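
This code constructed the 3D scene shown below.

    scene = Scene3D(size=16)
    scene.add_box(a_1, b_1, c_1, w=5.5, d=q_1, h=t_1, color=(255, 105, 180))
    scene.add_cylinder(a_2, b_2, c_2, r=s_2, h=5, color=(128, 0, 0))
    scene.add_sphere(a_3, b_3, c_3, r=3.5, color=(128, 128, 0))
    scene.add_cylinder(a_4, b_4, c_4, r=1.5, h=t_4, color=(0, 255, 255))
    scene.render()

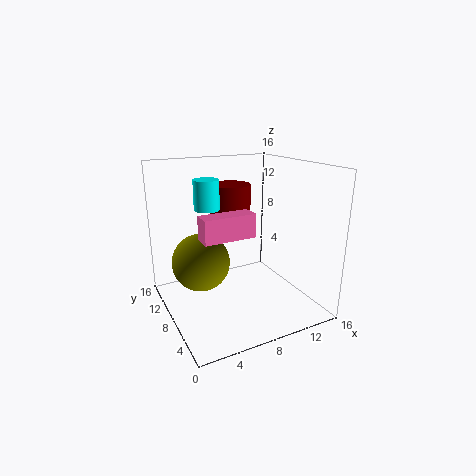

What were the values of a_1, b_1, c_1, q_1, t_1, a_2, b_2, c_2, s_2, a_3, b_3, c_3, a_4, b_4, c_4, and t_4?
a_1 = 3
b_1 = 5
c_1 = 9
q_1 = 2
t_1 = 2.5
a_2 = 9.5
b_2 = 13
c_2 = 8
s_2 = 2.5
a_3 = 5
b_3 = 12
c_3 = 4
a_4 = 6
b_4 = 12
c_4 = 10.5
t_4 = 3.5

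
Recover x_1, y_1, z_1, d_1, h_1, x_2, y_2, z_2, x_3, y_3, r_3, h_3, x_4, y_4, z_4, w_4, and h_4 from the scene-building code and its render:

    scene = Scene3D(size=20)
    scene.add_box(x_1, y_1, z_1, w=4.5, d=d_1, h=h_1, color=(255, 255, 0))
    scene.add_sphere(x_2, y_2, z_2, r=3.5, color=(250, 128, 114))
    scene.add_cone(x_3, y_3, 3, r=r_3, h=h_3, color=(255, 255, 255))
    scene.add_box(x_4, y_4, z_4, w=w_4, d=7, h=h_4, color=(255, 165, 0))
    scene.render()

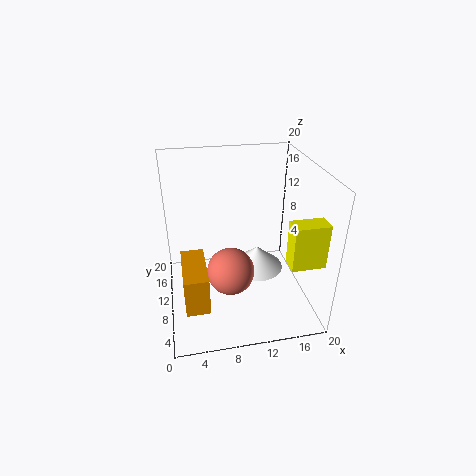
x_1 = 15.5; y_1 = 3; z_1 = 8.5; d_1 = 2.5; h_1 = 6; x_2 = 9; y_2 = 10.5; z_2 = 4; x_3 = 13.5; y_3 = 12.5; r_3 = 4; h_3 = 3.5; x_4 = 2; y_4 = 2; z_4 = 4.5; w_4 = 3; h_4 = 5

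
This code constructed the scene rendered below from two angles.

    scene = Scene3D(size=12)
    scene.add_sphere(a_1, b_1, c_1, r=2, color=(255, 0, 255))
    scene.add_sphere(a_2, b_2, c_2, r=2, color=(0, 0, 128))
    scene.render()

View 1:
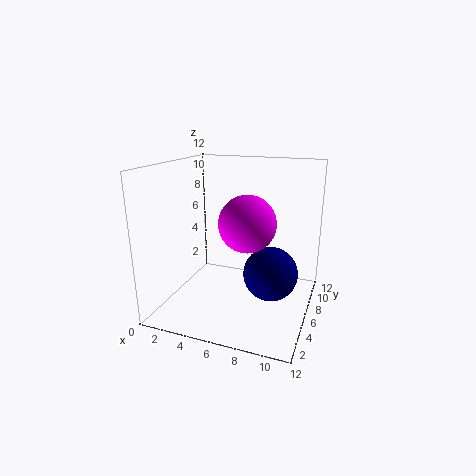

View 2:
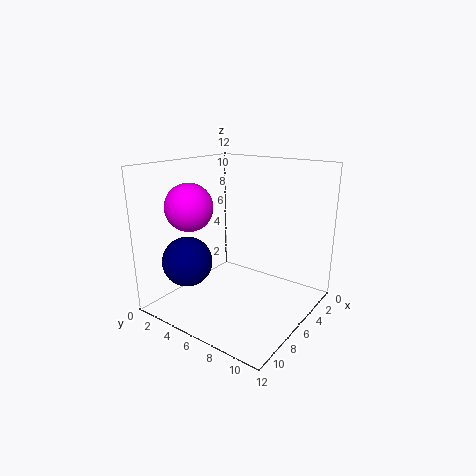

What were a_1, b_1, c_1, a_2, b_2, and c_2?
a_1 = 8, b_1 = 2.5, c_1 = 8.5, a_2 = 9.5, b_2 = 3.5, c_2 = 4.5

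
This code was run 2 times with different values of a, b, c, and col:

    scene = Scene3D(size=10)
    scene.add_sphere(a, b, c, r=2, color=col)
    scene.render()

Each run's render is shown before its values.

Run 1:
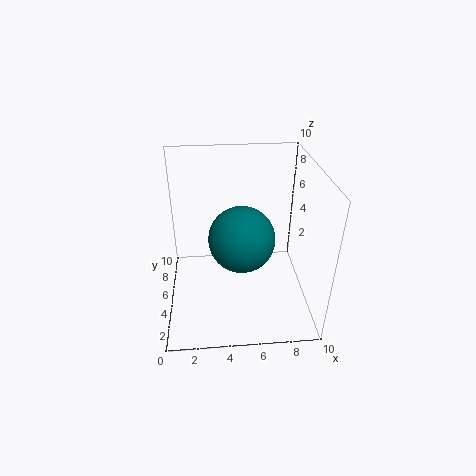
a = 5, b = 2.5, c = 6.5, col = 'teal'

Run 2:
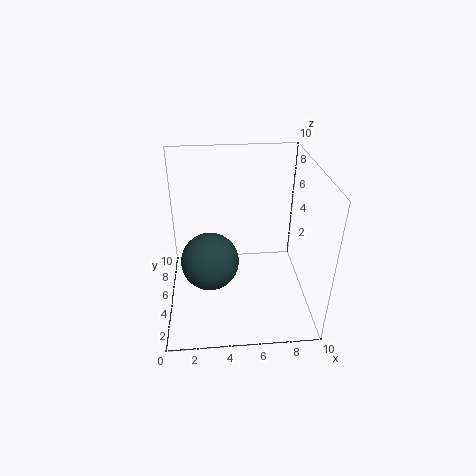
a = 3, b = 4.5, c = 3.5, col = 'darkslategray'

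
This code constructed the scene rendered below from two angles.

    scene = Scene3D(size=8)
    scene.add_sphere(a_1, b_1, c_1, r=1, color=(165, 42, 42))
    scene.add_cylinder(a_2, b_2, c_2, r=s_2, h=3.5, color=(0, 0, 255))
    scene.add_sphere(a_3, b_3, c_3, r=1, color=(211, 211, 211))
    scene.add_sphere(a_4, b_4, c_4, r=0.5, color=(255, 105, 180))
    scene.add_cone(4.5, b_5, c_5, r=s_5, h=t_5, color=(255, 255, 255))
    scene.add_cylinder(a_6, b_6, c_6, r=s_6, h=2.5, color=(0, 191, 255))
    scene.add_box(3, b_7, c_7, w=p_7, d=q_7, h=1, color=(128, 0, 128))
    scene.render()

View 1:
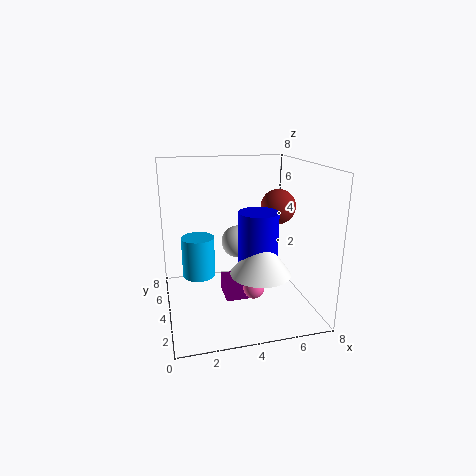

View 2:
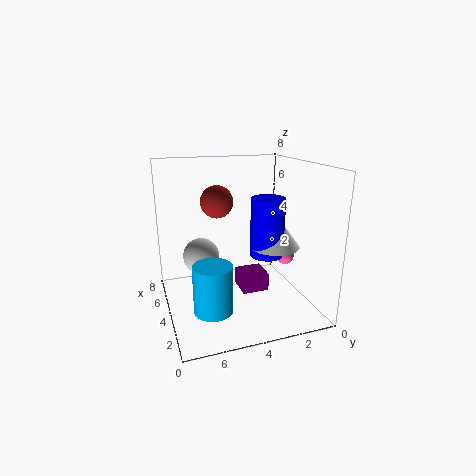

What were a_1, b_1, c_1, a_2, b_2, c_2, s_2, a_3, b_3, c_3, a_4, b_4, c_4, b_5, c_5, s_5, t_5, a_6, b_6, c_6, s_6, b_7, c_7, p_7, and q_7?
a_1 = 6.5; b_1 = 4.5; c_1 = 5.5; a_2 = 4.5; b_2 = 2; c_2 = 2.5; s_2 = 1; a_3 = 4.5; b_3 = 6; c_3 = 3; a_4 = 4; b_4 = 1; c_4 = 2.5; b_5 = 1.5; c_5 = 3; s_5 = 1.5; t_5 = 2; a_6 = 2; b_6 = 6; c_6 = 1; s_6 = 1; b_7 = 2.5; c_7 = 1; p_7 = 1.5; q_7 = 1.5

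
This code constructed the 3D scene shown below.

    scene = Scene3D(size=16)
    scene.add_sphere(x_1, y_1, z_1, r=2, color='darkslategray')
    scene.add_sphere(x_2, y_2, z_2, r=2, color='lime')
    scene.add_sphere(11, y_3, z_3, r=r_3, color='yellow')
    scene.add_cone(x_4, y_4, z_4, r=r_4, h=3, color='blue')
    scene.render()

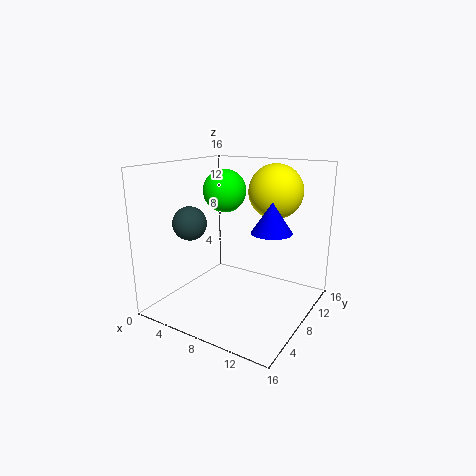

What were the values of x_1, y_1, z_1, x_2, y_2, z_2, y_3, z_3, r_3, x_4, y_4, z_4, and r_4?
x_1 = 2; y_1 = 7; z_1 = 9; x_2 = 9; y_2 = 4; z_2 = 14; y_3 = 11; z_3 = 13; r_3 = 3; x_4 = 13; y_4 = 6; z_4 = 10; r_4 = 2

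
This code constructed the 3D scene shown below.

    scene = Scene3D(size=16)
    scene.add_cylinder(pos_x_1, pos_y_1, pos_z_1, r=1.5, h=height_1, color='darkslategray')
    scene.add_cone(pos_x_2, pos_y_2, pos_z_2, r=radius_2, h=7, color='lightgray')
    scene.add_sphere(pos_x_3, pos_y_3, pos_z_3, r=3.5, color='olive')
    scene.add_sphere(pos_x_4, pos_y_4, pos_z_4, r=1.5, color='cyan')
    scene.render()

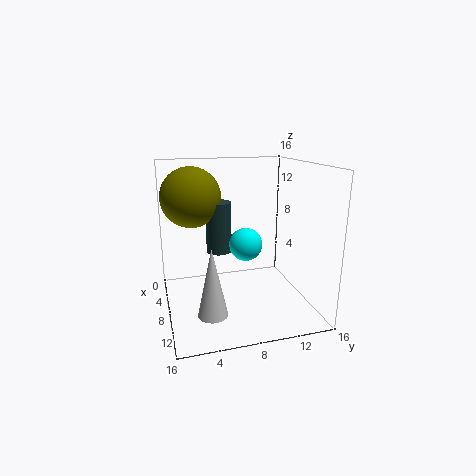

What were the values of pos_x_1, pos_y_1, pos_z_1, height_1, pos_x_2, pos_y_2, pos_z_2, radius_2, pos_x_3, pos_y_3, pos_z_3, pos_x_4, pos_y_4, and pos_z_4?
pos_x_1 = 5; pos_y_1 = 6.5; pos_z_1 = 5.5; height_1 = 6; pos_x_2 = 13; pos_y_2 = 4; pos_z_2 = 2; radius_2 = 1.5; pos_x_3 = 4; pos_y_3 = 3.5; pos_z_3 = 12; pos_x_4 = 14; pos_y_4 = 7; pos_z_4 = 9.5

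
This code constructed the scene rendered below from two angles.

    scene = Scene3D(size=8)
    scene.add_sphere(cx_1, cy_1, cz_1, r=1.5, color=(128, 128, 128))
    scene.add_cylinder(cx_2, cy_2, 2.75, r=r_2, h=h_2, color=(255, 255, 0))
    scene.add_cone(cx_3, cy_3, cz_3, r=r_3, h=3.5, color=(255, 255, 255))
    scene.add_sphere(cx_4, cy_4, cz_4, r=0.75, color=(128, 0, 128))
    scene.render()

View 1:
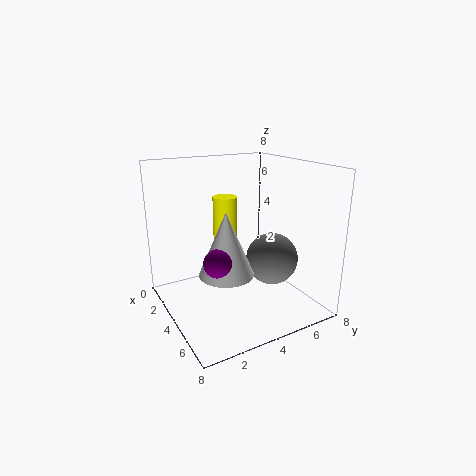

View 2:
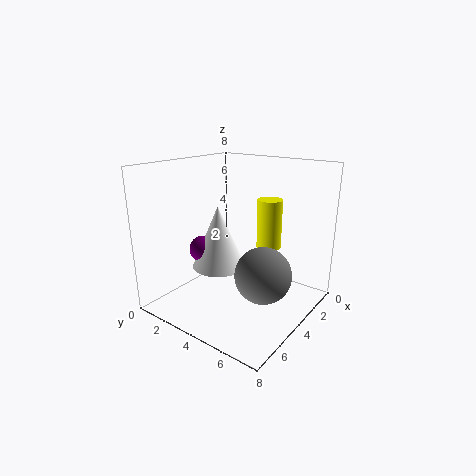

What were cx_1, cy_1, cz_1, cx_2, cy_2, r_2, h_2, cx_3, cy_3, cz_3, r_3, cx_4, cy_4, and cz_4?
cx_1 = 4.5; cy_1 = 6; cz_1 = 2.5; cx_2 = 1.5; cy_2 = 4.5; r_2 = 0.75; h_2 = 3; cx_3 = 4.5; cy_3 = 3; cz_3 = 2.25; r_3 = 1.5; cx_4 = 5; cy_4 = 2.25; cz_4 = 3.25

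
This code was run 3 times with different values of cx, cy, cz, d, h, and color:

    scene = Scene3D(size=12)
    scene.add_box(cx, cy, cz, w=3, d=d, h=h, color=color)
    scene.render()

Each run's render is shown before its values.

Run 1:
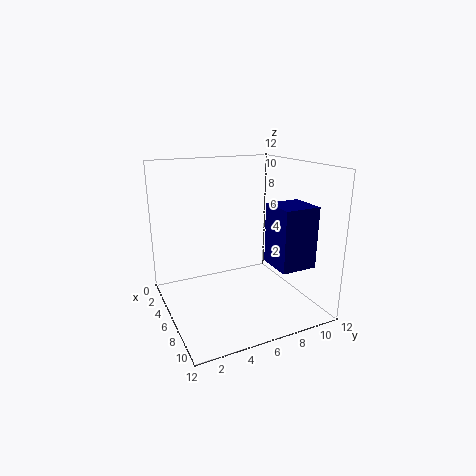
cx = 7
cy = 8
cz = 4
d = 3
h = 5
color = 'navy'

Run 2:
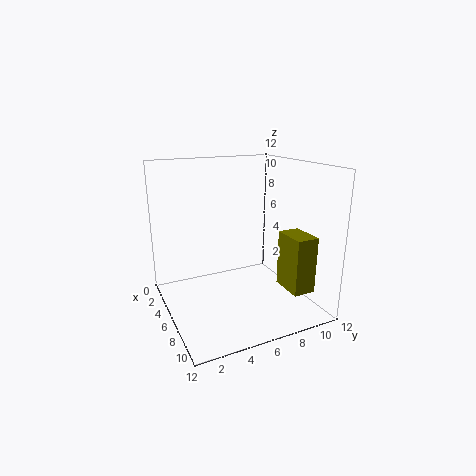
cx = 6
cy = 10
cz = 1
d = 2
h = 5
color = 'olive'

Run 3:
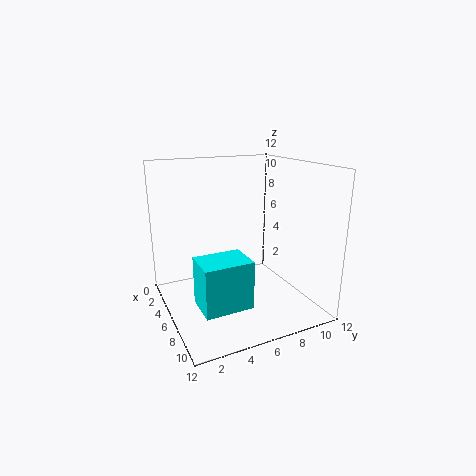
cx = 6
cy = 2
cz = 1
d = 4
h = 4
color = 'cyan'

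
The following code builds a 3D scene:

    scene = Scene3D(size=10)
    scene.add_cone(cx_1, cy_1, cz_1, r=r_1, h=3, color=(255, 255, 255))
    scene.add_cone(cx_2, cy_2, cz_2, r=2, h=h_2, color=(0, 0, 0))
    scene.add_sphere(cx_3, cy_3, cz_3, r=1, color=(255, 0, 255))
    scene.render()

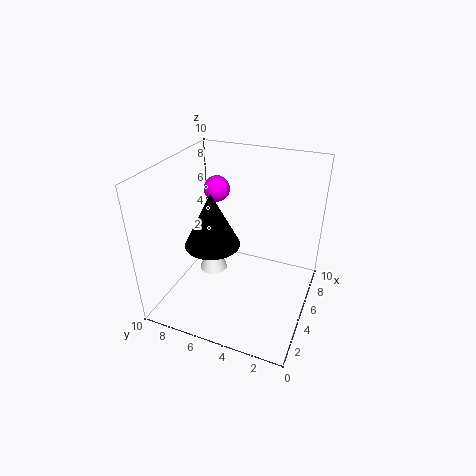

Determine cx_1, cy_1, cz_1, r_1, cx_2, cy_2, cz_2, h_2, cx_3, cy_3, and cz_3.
cx_1 = 5, cy_1 = 7, cz_1 = 2, r_1 = 1, cx_2 = 5, cy_2 = 7, cz_2 = 4, h_2 = 4, cx_3 = 8, cy_3 = 8, cz_3 = 7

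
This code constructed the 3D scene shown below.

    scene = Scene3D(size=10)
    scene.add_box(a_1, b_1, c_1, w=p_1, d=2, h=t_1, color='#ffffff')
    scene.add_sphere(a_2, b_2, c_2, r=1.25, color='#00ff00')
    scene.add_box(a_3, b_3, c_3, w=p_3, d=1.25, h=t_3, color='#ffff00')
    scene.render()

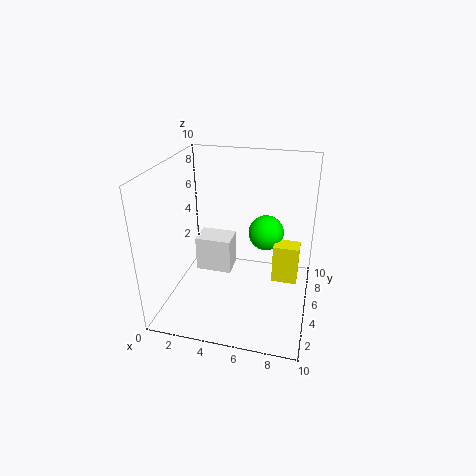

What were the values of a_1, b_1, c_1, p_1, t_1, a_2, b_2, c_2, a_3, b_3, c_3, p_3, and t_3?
a_1 = 1.25, b_1 = 6.25, c_1 = 1, p_1 = 2.75, t_1 = 2.75, a_2 = 6.75, b_2 = 6.25, c_2 = 5, a_3 = 7.5, b_3 = 4.75, c_3 = 2, p_3 = 1.75, t_3 = 2.75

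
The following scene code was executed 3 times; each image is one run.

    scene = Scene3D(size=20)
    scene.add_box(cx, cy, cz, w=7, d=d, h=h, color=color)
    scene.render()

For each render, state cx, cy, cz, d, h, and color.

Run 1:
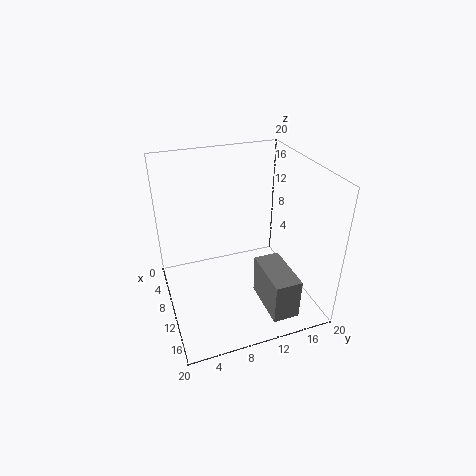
cx = 12.5, cy = 11.5, cz = 2.5, d = 3.5, h = 5.5, color = 'gray'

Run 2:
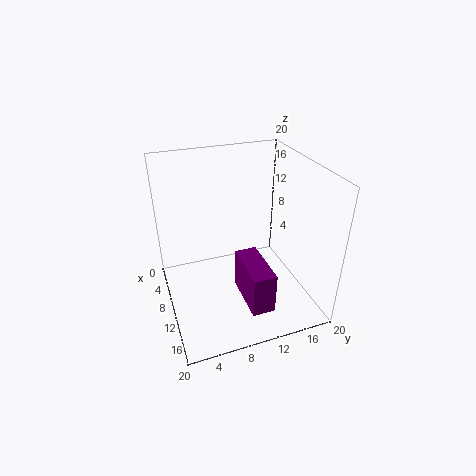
cx = 11.5, cy = 9, cz = 3.5, d = 3, h = 5.5, color = 'purple'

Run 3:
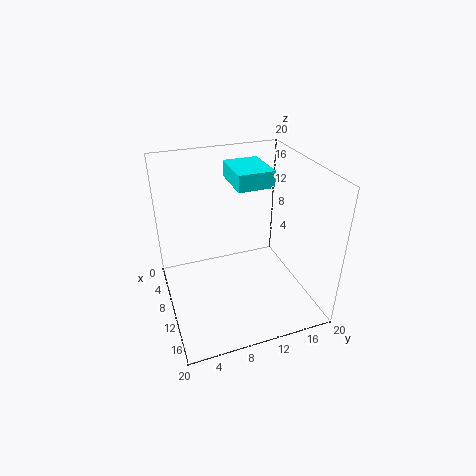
cx = 0.5, cy = 11, cz = 15.5, d = 5.5, h = 2.5, color = 'cyan'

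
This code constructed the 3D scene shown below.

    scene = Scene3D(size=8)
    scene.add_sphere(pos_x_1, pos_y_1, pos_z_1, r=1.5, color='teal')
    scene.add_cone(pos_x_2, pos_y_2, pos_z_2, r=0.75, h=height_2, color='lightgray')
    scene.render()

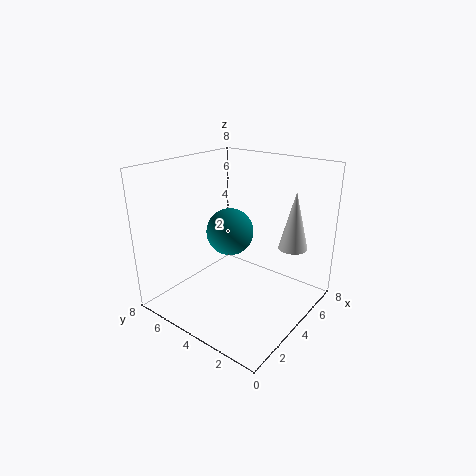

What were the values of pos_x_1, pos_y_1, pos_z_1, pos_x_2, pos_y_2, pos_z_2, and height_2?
pos_x_1 = 5.75; pos_y_1 = 6; pos_z_1 = 3.25; pos_x_2 = 4.75; pos_y_2 = 1; pos_z_2 = 4; height_2 = 3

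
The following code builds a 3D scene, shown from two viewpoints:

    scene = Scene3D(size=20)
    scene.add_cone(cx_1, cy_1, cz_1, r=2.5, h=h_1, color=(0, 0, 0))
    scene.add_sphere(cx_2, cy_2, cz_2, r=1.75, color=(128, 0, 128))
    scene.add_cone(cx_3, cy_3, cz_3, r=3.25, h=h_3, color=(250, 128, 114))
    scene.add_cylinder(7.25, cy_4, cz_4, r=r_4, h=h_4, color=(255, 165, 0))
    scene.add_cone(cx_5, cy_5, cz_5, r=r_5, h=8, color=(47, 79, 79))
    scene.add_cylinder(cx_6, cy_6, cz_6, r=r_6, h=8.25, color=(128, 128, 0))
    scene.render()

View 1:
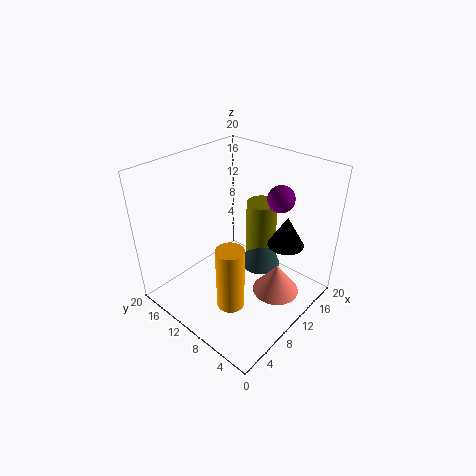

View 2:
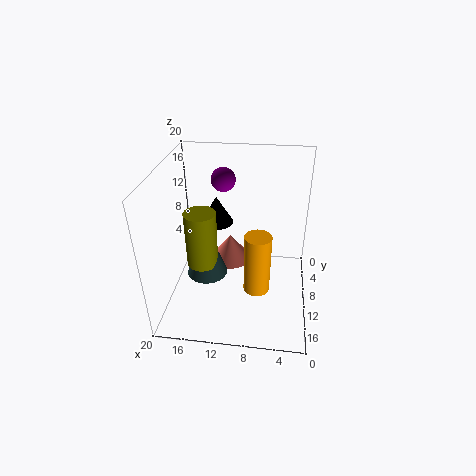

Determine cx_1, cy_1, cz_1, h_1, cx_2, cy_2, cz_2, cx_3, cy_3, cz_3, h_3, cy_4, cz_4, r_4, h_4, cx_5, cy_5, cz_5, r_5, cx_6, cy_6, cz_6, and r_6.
cx_1 = 14, cy_1 = 4.75, cz_1 = 9.25, h_1 = 4.25, cx_2 = 12.75, cy_2 = 5.25, cz_2 = 16.5, cx_3 = 12, cy_3 = 4.5, cz_3 = 2.5, h_3 = 4.25, cy_4 = 9, cz_4 = 0.25, r_4 = 2, h_4 = 9.5, cx_5 = 14.75, cy_5 = 9.5, cz_5 = 3.25, r_5 = 3, cx_6 = 15.25, cy_6 = 10, cz_6 = 5.25, r_6 = 2.25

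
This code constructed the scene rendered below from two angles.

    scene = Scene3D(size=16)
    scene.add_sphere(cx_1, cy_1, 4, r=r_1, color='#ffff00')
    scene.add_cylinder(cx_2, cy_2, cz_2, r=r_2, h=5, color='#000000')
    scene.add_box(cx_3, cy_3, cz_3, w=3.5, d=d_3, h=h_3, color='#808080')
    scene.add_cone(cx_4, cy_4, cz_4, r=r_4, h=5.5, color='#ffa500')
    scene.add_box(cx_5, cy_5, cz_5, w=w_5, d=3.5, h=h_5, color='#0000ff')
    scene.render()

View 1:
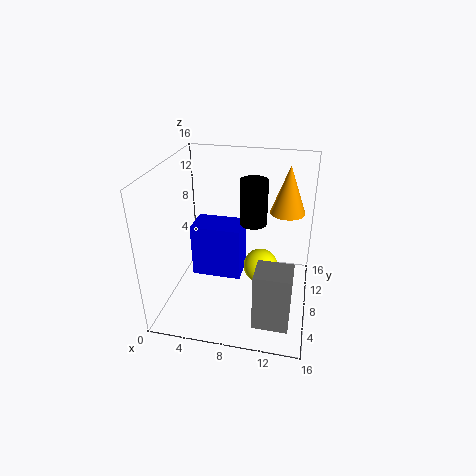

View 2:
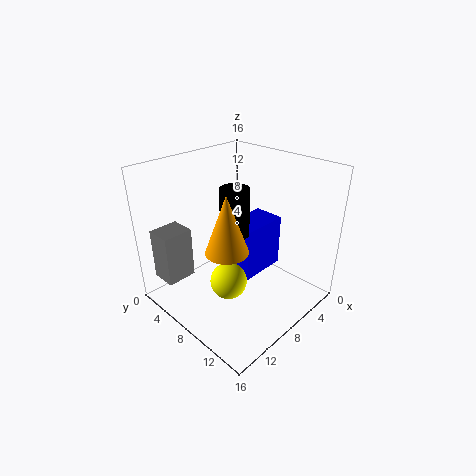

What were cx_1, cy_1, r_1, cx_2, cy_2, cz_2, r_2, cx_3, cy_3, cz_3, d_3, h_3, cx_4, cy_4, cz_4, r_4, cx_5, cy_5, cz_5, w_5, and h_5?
cx_1 = 10.5; cy_1 = 9; r_1 = 2; cx_2 = 9.5; cy_2 = 9; cz_2 = 9.5; r_2 = 1.5; cx_3 = 11; cy_3 = 0.5; cz_3 = 2.5; d_3 = 3; h_3 = 6; cx_4 = 13; cy_4 = 11.5; cz_4 = 10; r_4 = 2; cx_5 = 3; cy_5 = 6.5; cz_5 = 3.5; w_5 = 5.5; h_5 = 6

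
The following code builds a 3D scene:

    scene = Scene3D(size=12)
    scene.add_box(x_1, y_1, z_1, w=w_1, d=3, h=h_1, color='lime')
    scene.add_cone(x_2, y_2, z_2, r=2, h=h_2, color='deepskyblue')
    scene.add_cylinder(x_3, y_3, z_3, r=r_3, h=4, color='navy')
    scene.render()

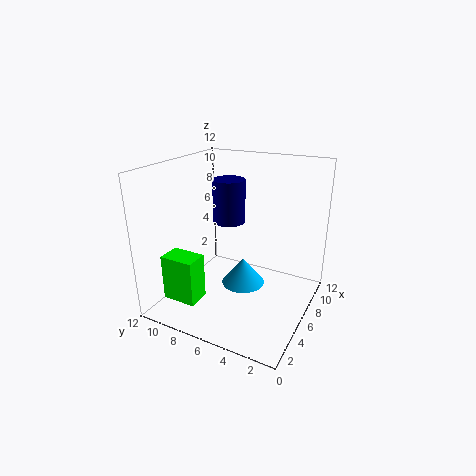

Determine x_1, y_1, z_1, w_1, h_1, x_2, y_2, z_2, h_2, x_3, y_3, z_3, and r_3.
x_1 = 2.5, y_1 = 8.5, z_1 = 0.5, w_1 = 2, h_1 = 4, x_2 = 8, y_2 = 6.5, z_2 = 0.5, h_2 = 2.5, x_3 = 9, y_3 = 8.5, z_3 = 6, r_3 = 1.5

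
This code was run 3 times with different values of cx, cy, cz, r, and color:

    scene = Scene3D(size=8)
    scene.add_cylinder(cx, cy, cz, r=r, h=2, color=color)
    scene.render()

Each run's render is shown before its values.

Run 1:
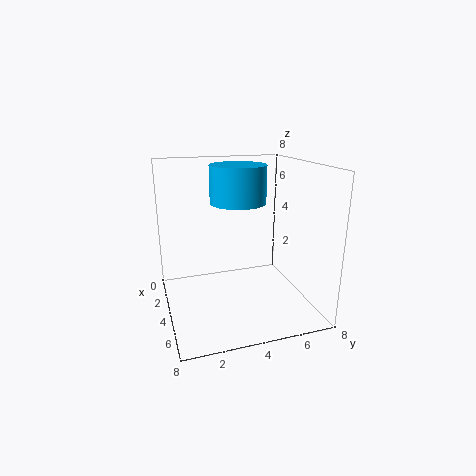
cx = 4; cy = 4; cz = 6; r = 1.5; color = 'deepskyblue'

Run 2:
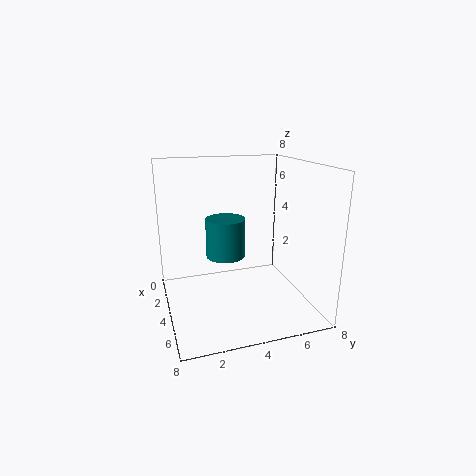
cx = 5; cy = 3; cz = 3.5; r = 1; color = 'teal'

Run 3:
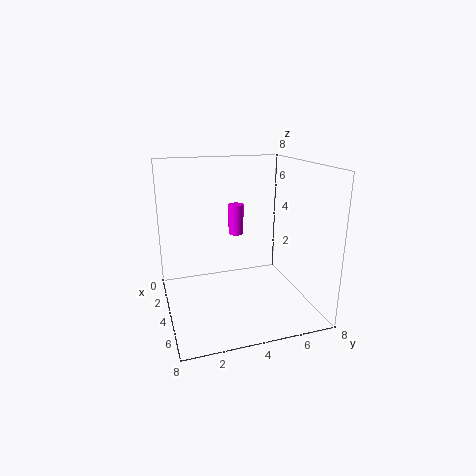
cx = 0.5; cy = 5; cz = 3; r = 0.5; color = 'magenta'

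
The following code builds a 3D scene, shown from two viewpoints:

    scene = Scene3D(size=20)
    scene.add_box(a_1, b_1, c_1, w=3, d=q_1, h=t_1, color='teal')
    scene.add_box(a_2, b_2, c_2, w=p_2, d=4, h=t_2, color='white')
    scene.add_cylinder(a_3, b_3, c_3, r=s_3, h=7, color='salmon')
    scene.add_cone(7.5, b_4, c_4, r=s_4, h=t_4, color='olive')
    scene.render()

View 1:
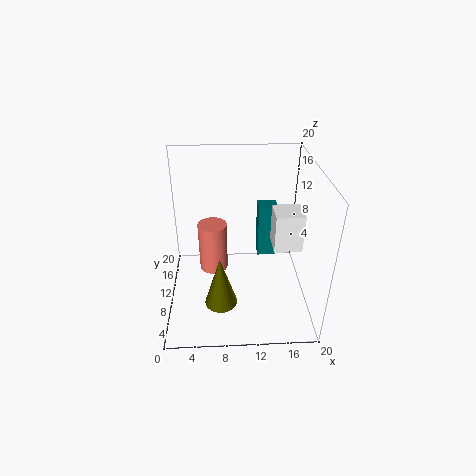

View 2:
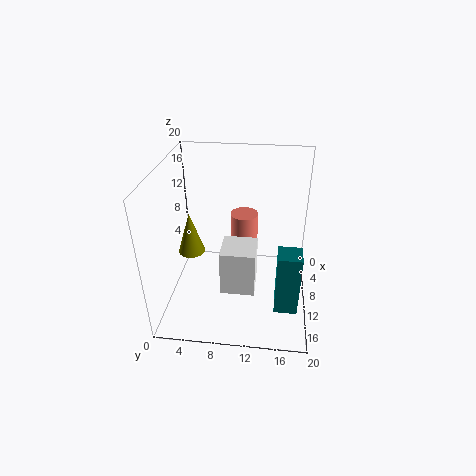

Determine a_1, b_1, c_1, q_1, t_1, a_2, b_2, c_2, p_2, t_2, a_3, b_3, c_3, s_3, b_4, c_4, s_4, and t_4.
a_1 = 13.5
b_1 = 15.5
c_1 = 3
q_1 = 3
t_1 = 8.5
a_2 = 15
b_2 = 9
c_2 = 8
p_2 = 4
t_2 = 5.5
a_3 = 6.5
b_3 = 10.5
c_3 = 5
s_3 = 2
b_4 = 2.5
c_4 = 5.5
s_4 = 2
t_4 = 6.5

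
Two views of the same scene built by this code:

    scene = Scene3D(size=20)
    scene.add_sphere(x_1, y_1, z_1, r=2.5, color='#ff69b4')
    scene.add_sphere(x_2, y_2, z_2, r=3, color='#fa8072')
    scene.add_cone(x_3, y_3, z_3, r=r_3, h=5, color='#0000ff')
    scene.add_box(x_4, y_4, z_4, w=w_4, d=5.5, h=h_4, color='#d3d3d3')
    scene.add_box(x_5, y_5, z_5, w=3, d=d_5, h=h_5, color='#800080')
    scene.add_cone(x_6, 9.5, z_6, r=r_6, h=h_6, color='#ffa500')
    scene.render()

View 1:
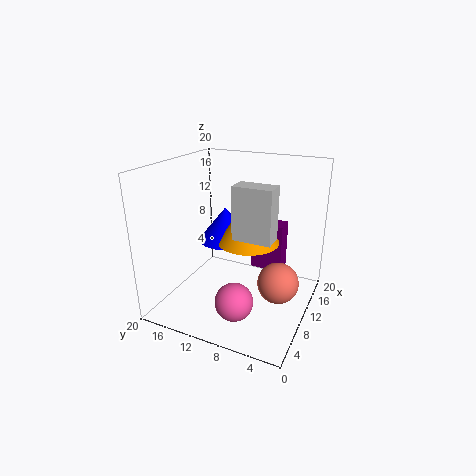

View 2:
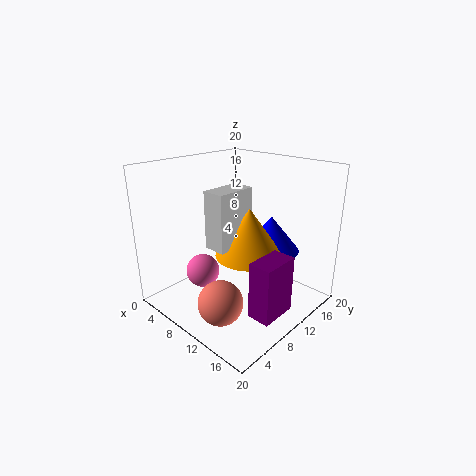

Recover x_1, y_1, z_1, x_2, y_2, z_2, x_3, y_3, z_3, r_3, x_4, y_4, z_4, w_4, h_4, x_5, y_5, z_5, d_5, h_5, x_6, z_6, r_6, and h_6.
x_1 = 4.5; y_1 = 8; z_1 = 3.5; x_2 = 12; y_2 = 4.5; z_2 = 3; x_3 = 13; y_3 = 13.5; z_3 = 8; r_3 = 4; x_4 = 9; y_4 = 5; z_4 = 10; w_4 = 3; h_4 = 7.5; x_5 = 16; y_5 = 5.5; z_5 = 2.5; d_5 = 5; h_5 = 7.5; x_6 = 12.5; z_6 = 8.5; r_6 = 4.5; h_6 = 6.5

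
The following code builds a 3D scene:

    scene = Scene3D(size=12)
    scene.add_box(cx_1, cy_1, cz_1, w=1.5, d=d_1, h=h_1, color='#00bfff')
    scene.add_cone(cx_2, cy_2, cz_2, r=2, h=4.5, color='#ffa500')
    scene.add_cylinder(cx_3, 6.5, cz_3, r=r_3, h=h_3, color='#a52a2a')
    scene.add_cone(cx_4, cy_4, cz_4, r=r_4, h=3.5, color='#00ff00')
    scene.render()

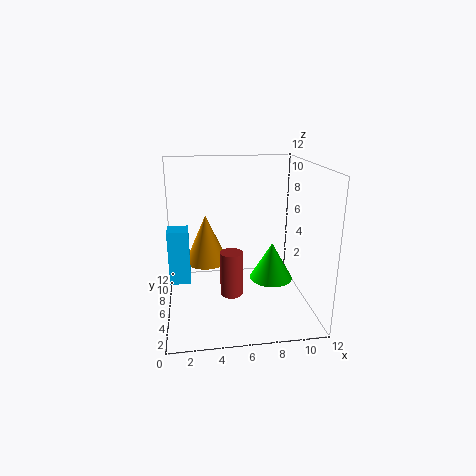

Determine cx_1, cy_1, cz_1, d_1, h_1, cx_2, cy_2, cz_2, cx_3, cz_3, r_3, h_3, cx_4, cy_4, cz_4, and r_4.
cx_1 = 0.5
cy_1 = 2.5
cz_1 = 4
d_1 = 1.5
h_1 = 4
cx_2 = 3.5
cy_2 = 9.5
cz_2 = 2.5
cx_3 = 5.5
cz_3 = 0.5
r_3 = 1
h_3 = 4
cx_4 = 9.5
cy_4 = 8
cz_4 = 1
r_4 = 2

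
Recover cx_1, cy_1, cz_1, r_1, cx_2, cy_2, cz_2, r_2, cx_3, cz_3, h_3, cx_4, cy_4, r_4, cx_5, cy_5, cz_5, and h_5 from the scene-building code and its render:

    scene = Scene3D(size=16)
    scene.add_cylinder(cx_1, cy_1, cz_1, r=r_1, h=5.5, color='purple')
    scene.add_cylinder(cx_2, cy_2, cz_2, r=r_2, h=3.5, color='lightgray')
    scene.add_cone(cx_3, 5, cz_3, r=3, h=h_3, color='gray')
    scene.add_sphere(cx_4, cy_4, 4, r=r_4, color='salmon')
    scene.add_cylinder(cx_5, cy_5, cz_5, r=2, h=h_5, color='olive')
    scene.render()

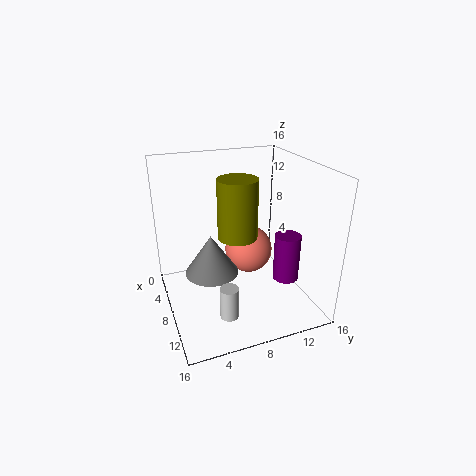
cx_1 = 9.5; cy_1 = 13.5; cz_1 = 2.5; r_1 = 1.5; cx_2 = 12; cy_2 = 5.5; cz_2 = 1; r_2 = 1; cx_3 = 7.5; cz_3 = 4; h_3 = 4.5; cx_4 = 4; cy_4 = 11; r_4 = 3; cx_5 = 10.5; cy_5 = 7; cz_5 = 9.5; h_5 = 6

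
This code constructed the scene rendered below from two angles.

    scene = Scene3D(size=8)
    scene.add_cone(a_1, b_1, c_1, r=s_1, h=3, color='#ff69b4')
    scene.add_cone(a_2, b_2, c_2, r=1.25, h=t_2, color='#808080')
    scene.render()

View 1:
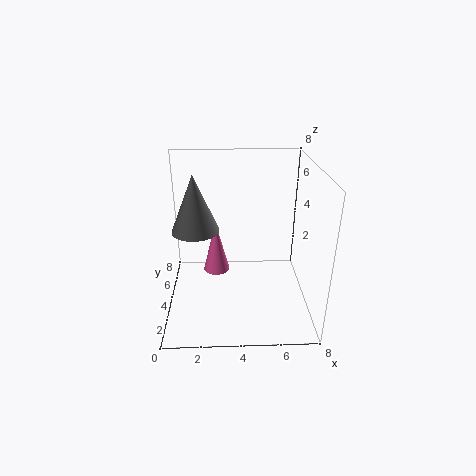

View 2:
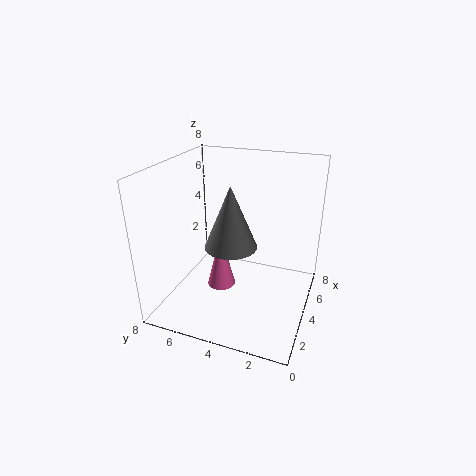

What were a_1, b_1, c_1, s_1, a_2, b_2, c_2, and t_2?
a_1 = 2.75
b_1 = 4.5
c_1 = 1.75
s_1 = 0.75
a_2 = 1.75
b_2 = 3.5
c_2 = 4.75
t_2 = 3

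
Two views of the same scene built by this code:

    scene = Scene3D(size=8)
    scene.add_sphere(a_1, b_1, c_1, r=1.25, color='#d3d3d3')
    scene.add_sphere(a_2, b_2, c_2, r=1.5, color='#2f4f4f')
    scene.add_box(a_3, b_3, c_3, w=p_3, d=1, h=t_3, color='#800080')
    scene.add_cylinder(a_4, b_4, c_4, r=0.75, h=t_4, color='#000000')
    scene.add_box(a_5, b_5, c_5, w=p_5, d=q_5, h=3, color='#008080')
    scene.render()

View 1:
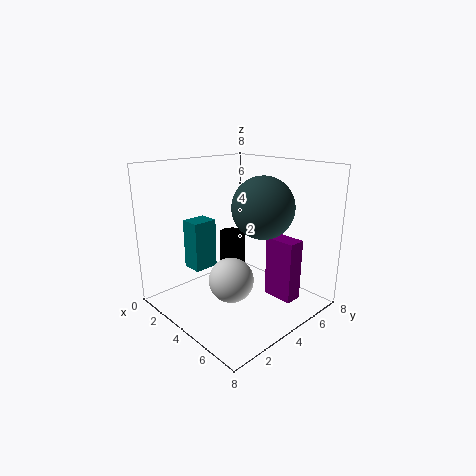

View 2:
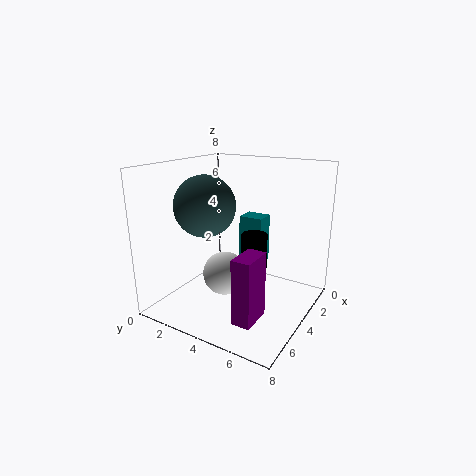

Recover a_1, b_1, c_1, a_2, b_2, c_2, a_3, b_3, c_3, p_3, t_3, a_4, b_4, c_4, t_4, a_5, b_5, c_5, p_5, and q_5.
a_1 = 4.25
b_1 = 3.25
c_1 = 1.75
a_2 = 6.25
b_2 = 3.5
c_2 = 6.25
a_3 = 5
b_3 = 5.25
c_3 = 0.5
p_3 = 1.75
t_3 = 3.5
a_4 = 3
b_4 = 4.5
c_4 = 1.25
t_4 = 2.75
a_5 = 0.5
b_5 = 2.75
c_5 = 1.5
p_5 = 1.25
q_5 = 1.5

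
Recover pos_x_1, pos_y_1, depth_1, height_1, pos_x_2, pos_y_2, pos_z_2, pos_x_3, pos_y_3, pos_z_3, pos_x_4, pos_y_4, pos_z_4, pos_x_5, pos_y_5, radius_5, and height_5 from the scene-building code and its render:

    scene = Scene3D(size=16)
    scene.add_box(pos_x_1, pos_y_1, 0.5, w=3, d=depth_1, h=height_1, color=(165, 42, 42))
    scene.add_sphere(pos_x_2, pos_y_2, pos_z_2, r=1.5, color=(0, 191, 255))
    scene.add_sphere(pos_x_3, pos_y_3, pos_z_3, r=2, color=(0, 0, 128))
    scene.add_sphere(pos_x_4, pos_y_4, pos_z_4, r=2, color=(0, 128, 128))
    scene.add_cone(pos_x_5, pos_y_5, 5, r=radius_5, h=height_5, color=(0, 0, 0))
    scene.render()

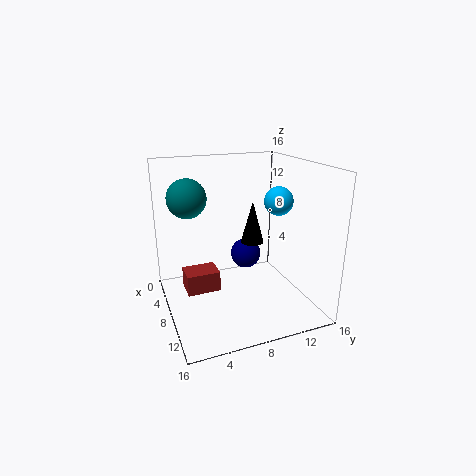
pos_x_1 = 3, pos_y_1 = 2.5, depth_1 = 4, height_1 = 2.5, pos_x_2 = 10.5, pos_y_2 = 11.5, pos_z_2 = 12.5, pos_x_3 = 2, pos_y_3 = 11.5, pos_z_3 = 3, pos_x_4 = 8, pos_y_4 = 2.5, pos_z_4 = 13, pos_x_5 = 3, pos_y_5 = 12, radius_5 = 1.5, height_5 = 5.5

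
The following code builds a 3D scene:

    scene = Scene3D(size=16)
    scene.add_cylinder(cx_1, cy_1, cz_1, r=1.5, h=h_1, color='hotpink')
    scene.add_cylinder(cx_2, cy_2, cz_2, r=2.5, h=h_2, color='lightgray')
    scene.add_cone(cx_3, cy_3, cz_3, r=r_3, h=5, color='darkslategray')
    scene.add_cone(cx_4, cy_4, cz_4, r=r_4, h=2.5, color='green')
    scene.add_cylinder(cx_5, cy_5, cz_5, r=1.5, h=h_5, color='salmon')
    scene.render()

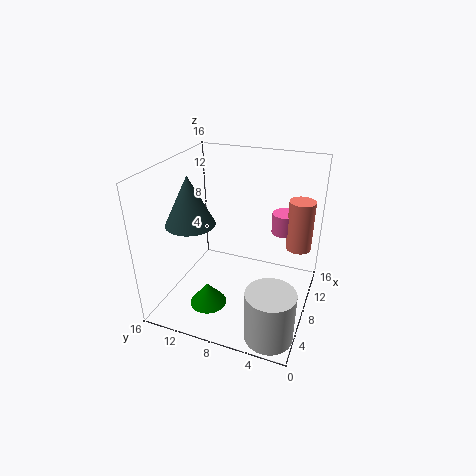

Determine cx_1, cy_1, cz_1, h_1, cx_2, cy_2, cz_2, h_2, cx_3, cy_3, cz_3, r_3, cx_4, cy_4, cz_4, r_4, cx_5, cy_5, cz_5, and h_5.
cx_1 = 13
cy_1 = 4
cz_1 = 7
h_1 = 2.5
cx_2 = 2.5
cy_2 = 2.5
cz_2 = 0.5
h_2 = 5.5
cx_3 = 4
cy_3 = 11.5
cz_3 = 11
r_3 = 2.5
cx_4 = 4
cy_4 = 10
cz_4 = 1.5
r_4 = 2
cx_5 = 12.5
cy_5 = 2
cz_5 = 5.5
h_5 = 6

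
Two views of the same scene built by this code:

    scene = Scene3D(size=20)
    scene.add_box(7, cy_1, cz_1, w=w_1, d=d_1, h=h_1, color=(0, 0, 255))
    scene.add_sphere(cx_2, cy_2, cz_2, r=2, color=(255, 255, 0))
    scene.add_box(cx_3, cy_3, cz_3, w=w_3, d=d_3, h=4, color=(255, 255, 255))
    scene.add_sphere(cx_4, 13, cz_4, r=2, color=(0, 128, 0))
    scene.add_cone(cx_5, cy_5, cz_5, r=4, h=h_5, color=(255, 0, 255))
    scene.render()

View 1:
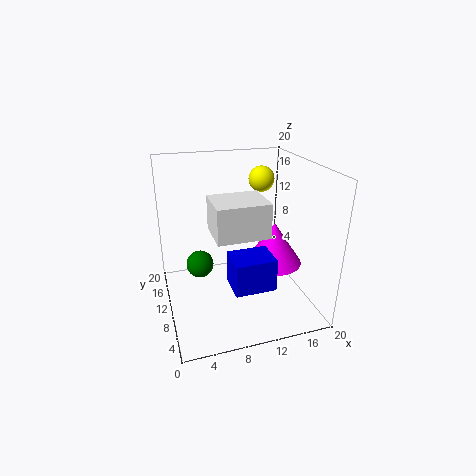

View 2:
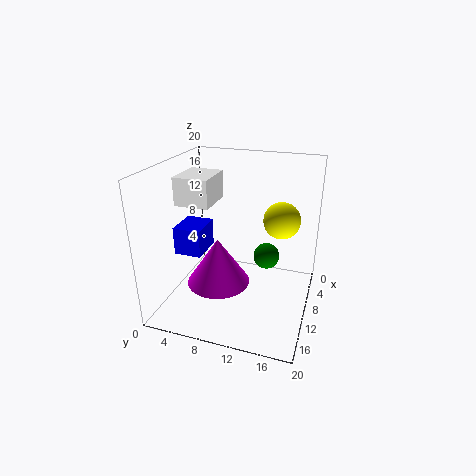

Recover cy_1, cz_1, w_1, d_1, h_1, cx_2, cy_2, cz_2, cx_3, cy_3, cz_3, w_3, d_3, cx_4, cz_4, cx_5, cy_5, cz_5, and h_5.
cy_1 = 1; cz_1 = 7; w_1 = 5; d_1 = 4; h_1 = 4; cx_2 = 16; cy_2 = 17; cz_2 = 16; cx_3 = 5; cy_3 = 1; cz_3 = 14; w_3 = 6; d_3 = 5; cx_4 = 5; cz_4 = 5; cx_5 = 15; cy_5 = 9; cz_5 = 6; h_5 = 6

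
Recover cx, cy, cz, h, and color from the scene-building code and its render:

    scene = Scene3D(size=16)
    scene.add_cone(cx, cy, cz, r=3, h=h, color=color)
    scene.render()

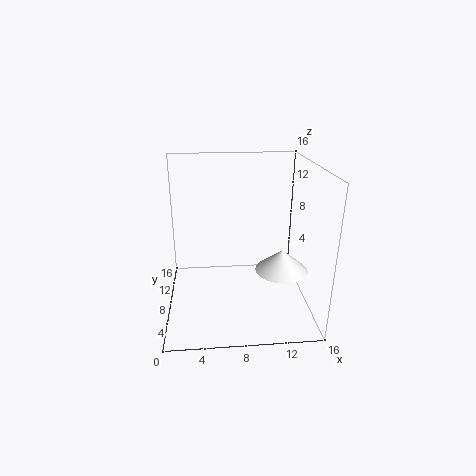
cx = 13, cy = 7.5, cz = 4, h = 2.5, color = 'white'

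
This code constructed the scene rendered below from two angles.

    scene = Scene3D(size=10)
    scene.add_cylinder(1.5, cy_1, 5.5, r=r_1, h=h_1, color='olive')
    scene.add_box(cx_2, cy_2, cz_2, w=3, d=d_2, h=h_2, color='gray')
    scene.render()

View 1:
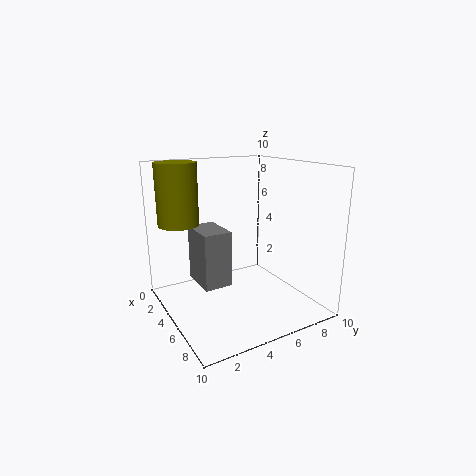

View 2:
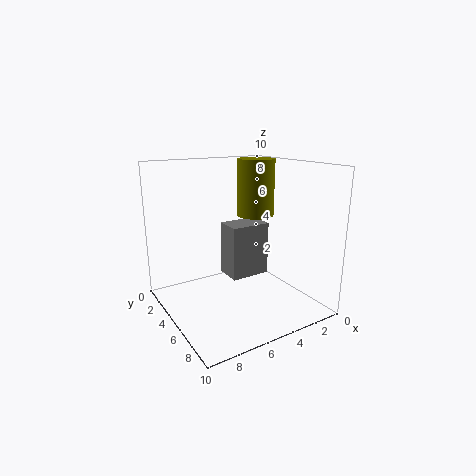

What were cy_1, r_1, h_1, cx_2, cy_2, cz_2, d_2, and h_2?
cy_1 = 2, r_1 = 1.5, h_1 = 4.5, cx_2 = 2, cy_2 = 2.5, cz_2 = 1.5, d_2 = 2, h_2 = 4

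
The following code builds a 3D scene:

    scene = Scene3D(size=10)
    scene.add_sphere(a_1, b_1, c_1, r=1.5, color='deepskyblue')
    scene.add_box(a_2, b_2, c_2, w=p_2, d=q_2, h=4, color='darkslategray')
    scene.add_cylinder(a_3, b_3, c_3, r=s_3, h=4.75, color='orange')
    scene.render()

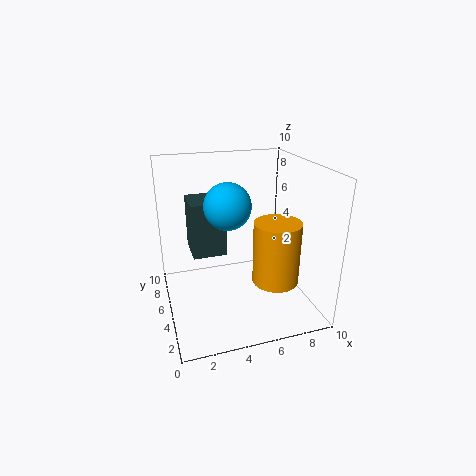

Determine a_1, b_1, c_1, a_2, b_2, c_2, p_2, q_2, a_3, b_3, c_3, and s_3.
a_1 = 4
b_1 = 4
c_1 = 7.75
a_2 = 2
b_2 = 6
c_2 = 3.25
p_2 = 2.5
q_2 = 2.75
a_3 = 8
b_3 = 5
c_3 = 1
s_3 = 1.75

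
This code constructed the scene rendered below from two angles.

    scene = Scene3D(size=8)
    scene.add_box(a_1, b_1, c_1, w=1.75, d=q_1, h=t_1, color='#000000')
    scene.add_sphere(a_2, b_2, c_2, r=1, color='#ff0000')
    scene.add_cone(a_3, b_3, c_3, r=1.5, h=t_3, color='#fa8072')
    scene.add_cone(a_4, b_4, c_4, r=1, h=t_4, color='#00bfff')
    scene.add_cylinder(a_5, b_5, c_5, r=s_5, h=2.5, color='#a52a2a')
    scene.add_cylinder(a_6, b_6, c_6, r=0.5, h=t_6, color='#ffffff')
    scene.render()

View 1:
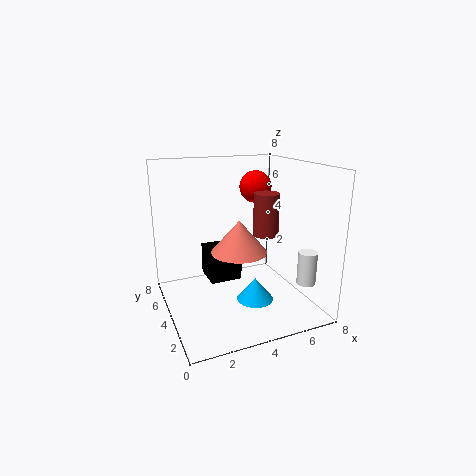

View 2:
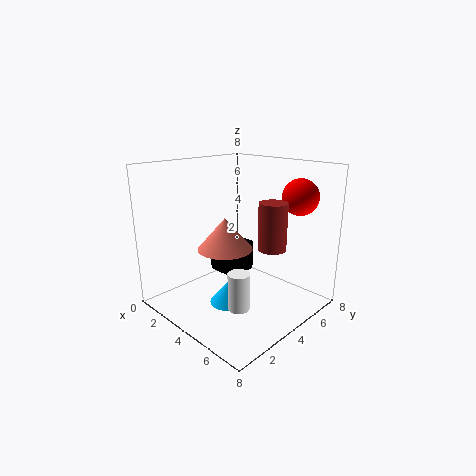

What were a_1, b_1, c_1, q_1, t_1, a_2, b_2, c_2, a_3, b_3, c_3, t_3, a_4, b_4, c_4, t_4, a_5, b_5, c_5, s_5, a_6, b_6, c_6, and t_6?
a_1 = 2.25
b_1 = 3.5
c_1 = 1.75
q_1 = 1.75
t_1 = 1.75
a_2 = 6.25
b_2 = 6.5
c_2 = 6.25
a_3 = 3.75
b_3 = 3.25
c_3 = 3.5
t_3 = 1.75
a_4 = 4.5
b_4 = 2.75
c_4 = 0.75
t_4 = 1.25
a_5 = 6
b_5 = 4.5
c_5 = 3.75
s_5 = 0.75
a_6 = 6.75
b_6 = 1.25
c_6 = 2
t_6 = 1.75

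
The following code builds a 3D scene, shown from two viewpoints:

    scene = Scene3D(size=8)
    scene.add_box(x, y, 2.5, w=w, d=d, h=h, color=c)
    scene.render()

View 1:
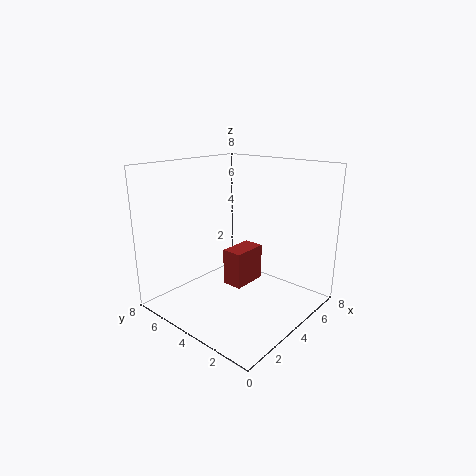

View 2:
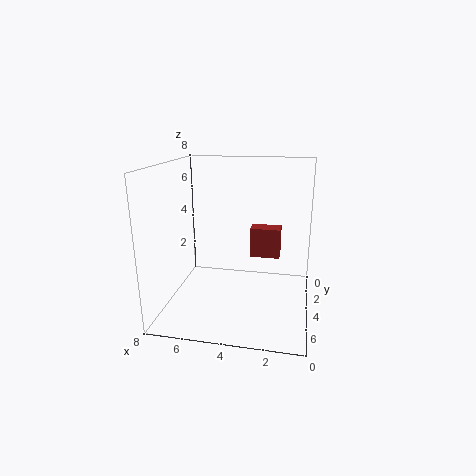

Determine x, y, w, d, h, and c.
x = 1.75; y = 2; w = 1.75; d = 1; h = 1.75; c = 'brown'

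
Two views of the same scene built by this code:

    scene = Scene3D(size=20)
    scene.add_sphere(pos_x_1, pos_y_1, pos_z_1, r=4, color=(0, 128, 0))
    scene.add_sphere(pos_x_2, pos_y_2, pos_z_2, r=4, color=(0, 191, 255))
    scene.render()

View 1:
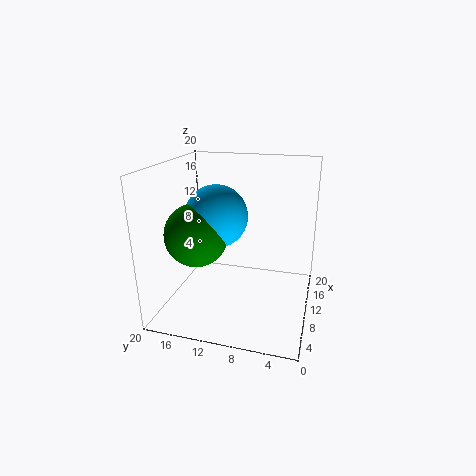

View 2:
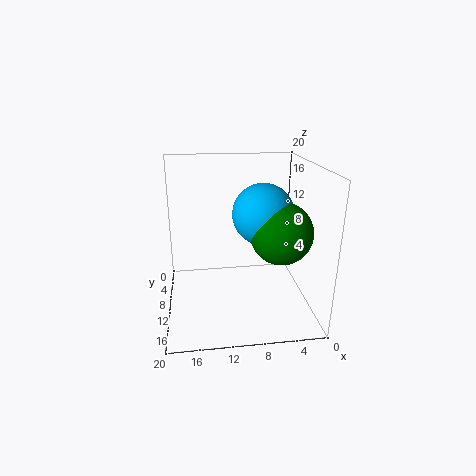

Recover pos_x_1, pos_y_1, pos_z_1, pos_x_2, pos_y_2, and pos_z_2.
pos_x_1 = 5
pos_y_1 = 14
pos_z_1 = 12
pos_x_2 = 7
pos_y_2 = 12
pos_z_2 = 14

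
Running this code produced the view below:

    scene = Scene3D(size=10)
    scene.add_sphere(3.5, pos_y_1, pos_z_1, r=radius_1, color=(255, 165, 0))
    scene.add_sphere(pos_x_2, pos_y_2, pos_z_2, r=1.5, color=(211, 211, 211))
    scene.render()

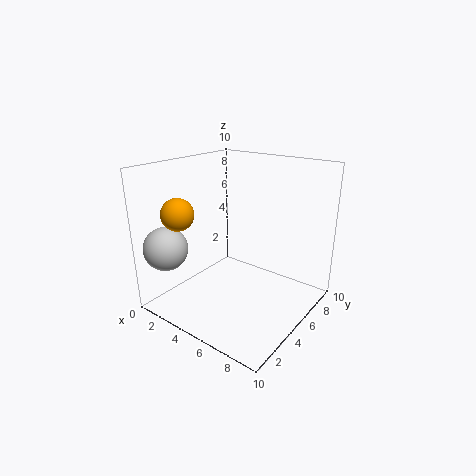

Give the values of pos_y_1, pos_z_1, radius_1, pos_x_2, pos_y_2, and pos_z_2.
pos_y_1 = 1, pos_z_1 = 7.5, radius_1 = 1, pos_x_2 = 1.5, pos_y_2 = 1.5, pos_z_2 = 4.5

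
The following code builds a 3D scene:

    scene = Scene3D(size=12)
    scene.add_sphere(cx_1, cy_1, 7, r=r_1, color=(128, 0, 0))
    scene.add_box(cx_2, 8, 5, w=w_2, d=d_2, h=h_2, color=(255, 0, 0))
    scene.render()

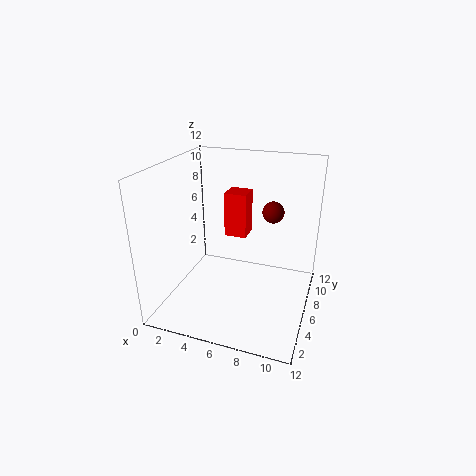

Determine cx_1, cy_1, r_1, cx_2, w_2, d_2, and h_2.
cx_1 = 8; cy_1 = 10; r_1 = 1; cx_2 = 4; w_2 = 2; d_2 = 2; h_2 = 4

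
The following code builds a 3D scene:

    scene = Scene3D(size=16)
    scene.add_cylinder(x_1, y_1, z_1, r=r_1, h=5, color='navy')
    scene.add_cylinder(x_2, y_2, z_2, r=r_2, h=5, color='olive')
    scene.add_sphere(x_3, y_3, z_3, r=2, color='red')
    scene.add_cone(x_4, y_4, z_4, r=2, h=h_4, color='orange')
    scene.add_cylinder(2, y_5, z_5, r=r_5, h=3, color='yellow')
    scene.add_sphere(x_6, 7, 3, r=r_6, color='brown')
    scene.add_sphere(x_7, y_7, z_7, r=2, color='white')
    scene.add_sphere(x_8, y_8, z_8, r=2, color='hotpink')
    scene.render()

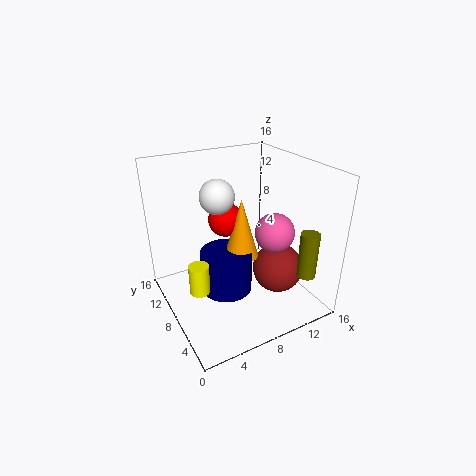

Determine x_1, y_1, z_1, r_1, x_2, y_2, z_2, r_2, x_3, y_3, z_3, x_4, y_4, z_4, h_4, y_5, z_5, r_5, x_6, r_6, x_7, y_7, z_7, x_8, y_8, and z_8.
x_1 = 7
y_1 = 9
z_1 = 1
r_1 = 3
x_2 = 13
y_2 = 2
z_2 = 5
r_2 = 1
x_3 = 8
y_3 = 11
z_3 = 9
x_4 = 9
y_4 = 9
z_4 = 5
h_4 = 7
y_5 = 5
z_5 = 5
r_5 = 1
x_6 = 13
r_6 = 3
x_7 = 7
y_7 = 11
z_7 = 12
x_8 = 10
y_8 = 4
z_8 = 10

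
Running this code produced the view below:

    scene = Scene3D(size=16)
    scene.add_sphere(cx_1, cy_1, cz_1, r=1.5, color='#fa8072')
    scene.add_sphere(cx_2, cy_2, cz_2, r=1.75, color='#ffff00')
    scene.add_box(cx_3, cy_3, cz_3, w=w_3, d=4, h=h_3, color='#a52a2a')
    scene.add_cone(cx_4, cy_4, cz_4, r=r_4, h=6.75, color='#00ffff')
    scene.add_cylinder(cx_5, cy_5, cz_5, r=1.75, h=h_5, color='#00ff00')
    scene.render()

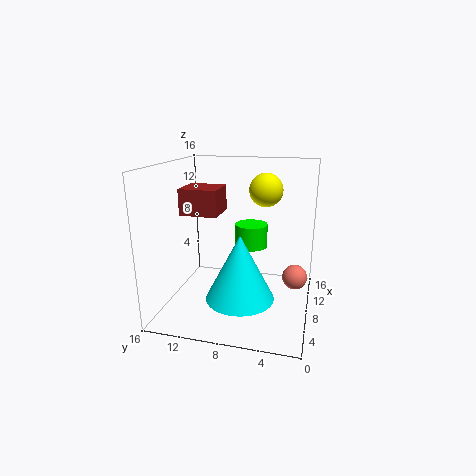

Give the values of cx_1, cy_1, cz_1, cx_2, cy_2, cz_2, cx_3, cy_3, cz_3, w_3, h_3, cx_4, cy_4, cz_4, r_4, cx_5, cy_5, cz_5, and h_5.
cx_1 = 11.5; cy_1 = 1.75; cz_1 = 2.25; cx_2 = 8; cy_2 = 5; cz_2 = 13.5; cx_3 = 5; cy_3 = 9.5; cz_3 = 11; w_3 = 3.75; h_3 = 2.75; cx_4 = 4; cy_4 = 6.75; cz_4 = 3; r_4 = 3.5; cx_5 = 8; cy_5 = 6.5; cz_5 = 7.25; h_5 = 2.5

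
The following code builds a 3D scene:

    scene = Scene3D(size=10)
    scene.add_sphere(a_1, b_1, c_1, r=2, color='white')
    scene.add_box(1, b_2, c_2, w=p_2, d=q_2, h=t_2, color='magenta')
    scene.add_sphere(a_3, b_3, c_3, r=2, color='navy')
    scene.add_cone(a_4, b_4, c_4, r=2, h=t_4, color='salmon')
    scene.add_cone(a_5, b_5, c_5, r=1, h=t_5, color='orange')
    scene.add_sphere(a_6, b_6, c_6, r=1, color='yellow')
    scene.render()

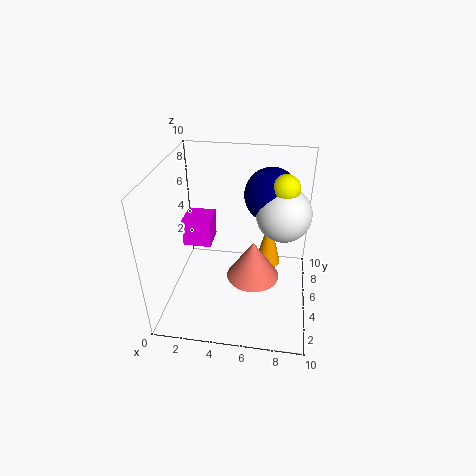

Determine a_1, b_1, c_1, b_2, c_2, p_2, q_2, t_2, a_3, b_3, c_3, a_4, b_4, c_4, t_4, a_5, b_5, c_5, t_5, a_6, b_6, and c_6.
a_1 = 8, b_1 = 7, c_1 = 6, b_2 = 5, c_2 = 4, p_2 = 2, q_2 = 2, t_2 = 2, a_3 = 7, b_3 = 8, c_3 = 7, a_4 = 6, b_4 = 6, c_4 = 1, t_4 = 3, a_5 = 7, b_5 = 8, c_5 = 1, t_5 = 4, a_6 = 8, b_6 = 7, c_6 = 8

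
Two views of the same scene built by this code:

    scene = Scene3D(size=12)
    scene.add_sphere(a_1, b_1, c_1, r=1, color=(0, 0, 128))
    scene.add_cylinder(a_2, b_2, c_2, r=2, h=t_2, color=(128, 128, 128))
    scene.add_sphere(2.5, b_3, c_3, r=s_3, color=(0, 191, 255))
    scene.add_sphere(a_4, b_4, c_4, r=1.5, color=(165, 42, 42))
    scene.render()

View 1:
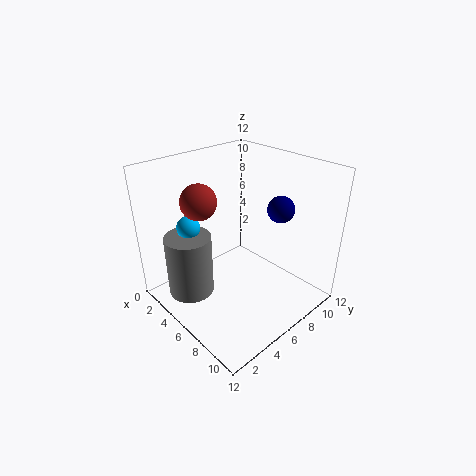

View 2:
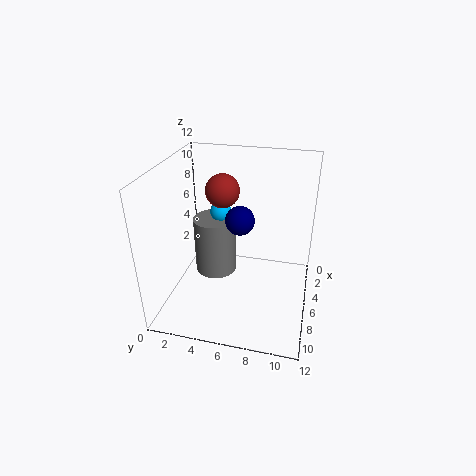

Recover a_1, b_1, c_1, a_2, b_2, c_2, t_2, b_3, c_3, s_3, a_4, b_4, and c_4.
a_1 = 9.5, b_1 = 7, c_1 = 9.5, a_2 = 3, b_2 = 3, c_2 = 0.5, t_2 = 5.5, b_3 = 3.5, c_3 = 6.5, s_3 = 1, a_4 = 3.5, b_4 = 4, c_4 = 9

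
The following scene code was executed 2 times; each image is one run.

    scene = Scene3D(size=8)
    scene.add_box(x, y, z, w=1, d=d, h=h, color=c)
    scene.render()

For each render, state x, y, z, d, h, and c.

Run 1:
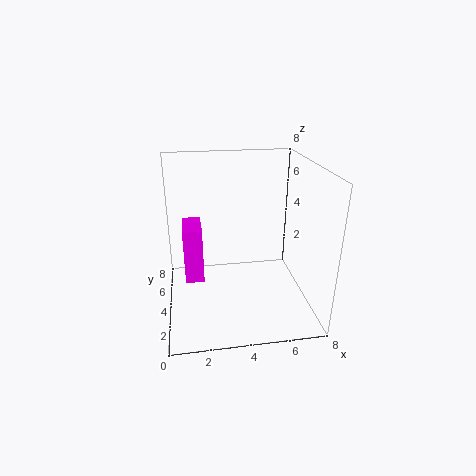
x = 1
y = 3
z = 2
d = 2
h = 3
c = 'magenta'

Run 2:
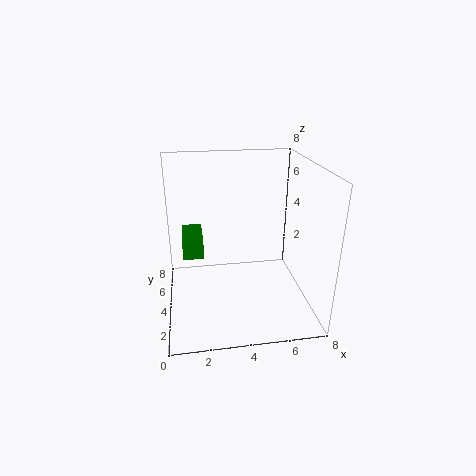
x = 1
y = 2
z = 4
d = 2
h = 1
c = 'green'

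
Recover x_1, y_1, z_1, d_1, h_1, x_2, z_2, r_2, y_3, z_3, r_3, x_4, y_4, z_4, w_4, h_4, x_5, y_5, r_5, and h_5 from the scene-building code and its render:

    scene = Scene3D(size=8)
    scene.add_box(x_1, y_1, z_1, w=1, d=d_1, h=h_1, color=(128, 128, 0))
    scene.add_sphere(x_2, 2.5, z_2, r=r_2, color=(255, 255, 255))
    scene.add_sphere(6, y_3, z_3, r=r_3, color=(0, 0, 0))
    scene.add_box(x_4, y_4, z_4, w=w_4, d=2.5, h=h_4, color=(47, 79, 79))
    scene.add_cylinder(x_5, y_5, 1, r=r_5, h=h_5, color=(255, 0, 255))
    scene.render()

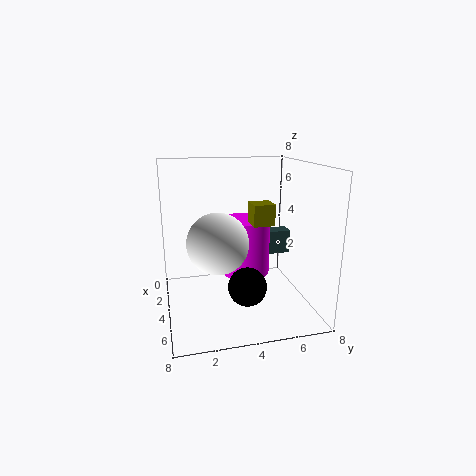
x_1 = 6
y_1 = 4
z_1 = 5.5
d_1 = 1
h_1 = 1
x_2 = 6
z_2 = 4.5
r_2 = 1.5
y_3 = 4
z_3 = 2
r_3 = 1
x_4 = 1
y_4 = 5.5
z_4 = 2
w_4 = 1
h_4 = 1.5
x_5 = 2
y_5 = 5
r_5 = 1.5
h_5 = 3.5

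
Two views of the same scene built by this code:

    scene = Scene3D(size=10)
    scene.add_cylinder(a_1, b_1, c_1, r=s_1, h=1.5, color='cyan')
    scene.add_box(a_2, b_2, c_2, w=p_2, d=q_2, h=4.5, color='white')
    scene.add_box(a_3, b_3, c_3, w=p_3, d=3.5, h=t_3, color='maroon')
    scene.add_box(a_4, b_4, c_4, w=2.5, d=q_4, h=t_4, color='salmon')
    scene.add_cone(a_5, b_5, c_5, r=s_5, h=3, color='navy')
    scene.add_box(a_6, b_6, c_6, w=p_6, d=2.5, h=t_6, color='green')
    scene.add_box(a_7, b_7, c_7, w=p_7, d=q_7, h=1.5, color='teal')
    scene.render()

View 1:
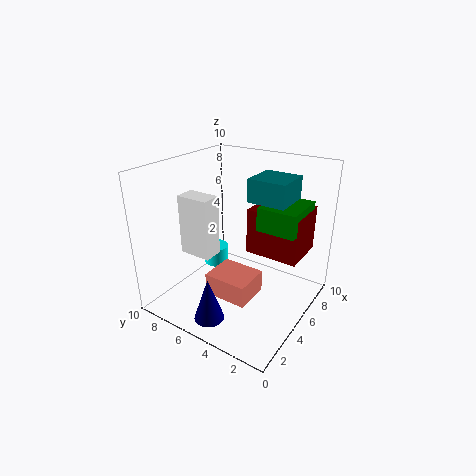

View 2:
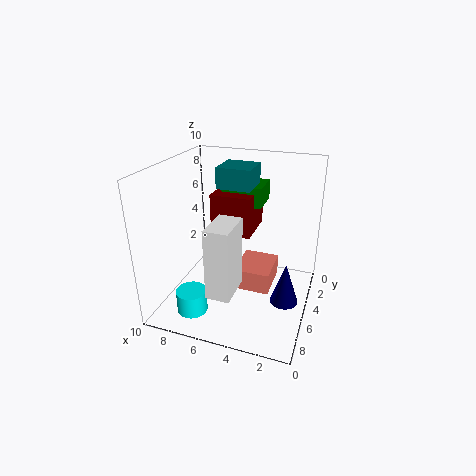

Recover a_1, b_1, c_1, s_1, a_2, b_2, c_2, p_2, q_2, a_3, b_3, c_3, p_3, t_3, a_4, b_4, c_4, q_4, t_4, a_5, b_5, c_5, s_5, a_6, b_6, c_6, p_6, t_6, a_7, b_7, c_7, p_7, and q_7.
a_1 = 7, b_1 = 8.5, c_1 = 1, s_1 = 1, a_2 = 4, b_2 = 7, c_2 = 3, p_2 = 1.5, q_2 = 2.5, a_3 = 4.5, b_3 = 0.5, c_3 = 4.5, p_3 = 3, t_3 = 3, a_4 = 2.5, b_4 = 3, c_4 = 1.5, q_4 = 3, t_4 = 1.5, a_5 = 1.5, b_5 = 5, c_5 = 0.5, s_5 = 1, a_6 = 4, b_6 = 0.5, c_6 = 6.5, p_6 = 3, t_6 = 1.5, a_7 = 4.5, b_7 = 1.5, c_7 = 8, p_7 = 2.5, q_7 = 2.5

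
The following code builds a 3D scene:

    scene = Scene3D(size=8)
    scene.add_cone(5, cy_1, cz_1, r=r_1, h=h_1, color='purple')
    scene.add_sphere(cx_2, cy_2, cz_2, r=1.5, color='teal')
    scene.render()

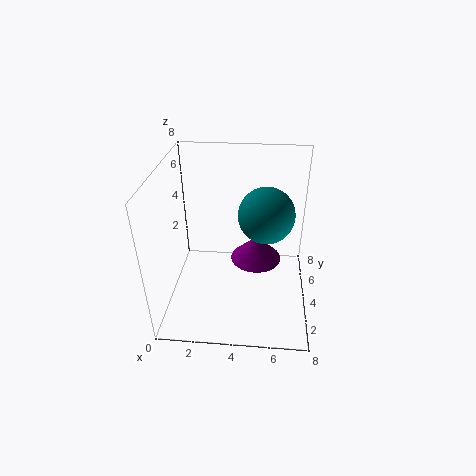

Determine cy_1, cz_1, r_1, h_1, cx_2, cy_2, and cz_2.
cy_1 = 5
cz_1 = 2
r_1 = 1.5
h_1 = 1.5
cx_2 = 5.5
cy_2 = 4
cz_2 = 5.5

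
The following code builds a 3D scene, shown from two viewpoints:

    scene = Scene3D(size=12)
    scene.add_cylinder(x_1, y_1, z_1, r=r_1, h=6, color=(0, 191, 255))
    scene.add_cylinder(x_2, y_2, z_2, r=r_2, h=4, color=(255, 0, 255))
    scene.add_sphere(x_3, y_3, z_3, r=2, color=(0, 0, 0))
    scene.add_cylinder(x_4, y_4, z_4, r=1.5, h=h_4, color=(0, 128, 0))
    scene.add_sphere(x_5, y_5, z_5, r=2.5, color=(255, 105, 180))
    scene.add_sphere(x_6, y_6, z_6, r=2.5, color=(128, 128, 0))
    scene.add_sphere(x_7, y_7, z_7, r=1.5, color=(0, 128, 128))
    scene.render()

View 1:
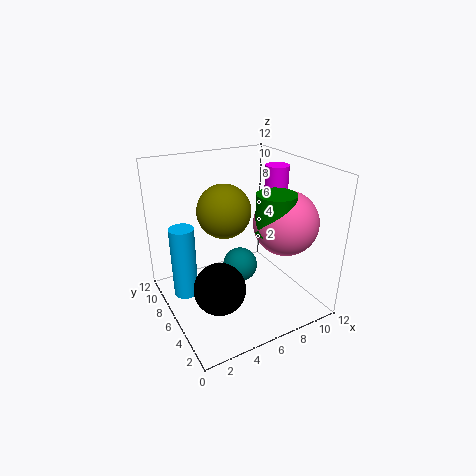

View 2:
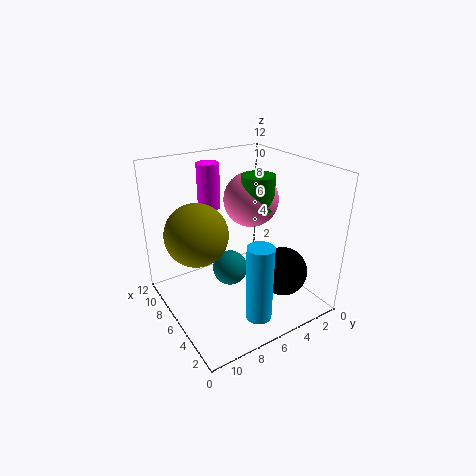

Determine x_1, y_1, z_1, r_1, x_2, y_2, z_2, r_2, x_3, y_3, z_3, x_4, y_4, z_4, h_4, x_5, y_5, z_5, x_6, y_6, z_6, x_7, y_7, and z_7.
x_1 = 1.5, y_1 = 7, z_1 = 1.5, r_1 = 1, x_2 = 10, y_2 = 6.5, z_2 = 7.5, r_2 = 1, x_3 = 3, y_3 = 3.5, z_3 = 3.5, x_4 = 7.5, y_4 = 3, z_4 = 7.5, h_4 = 3, x_5 = 8.5, y_5 = 3, z_5 = 8, x_6 = 6.5, y_6 = 9.5, z_6 = 7, x_7 = 6.5, y_7 = 6.5, z_7 = 3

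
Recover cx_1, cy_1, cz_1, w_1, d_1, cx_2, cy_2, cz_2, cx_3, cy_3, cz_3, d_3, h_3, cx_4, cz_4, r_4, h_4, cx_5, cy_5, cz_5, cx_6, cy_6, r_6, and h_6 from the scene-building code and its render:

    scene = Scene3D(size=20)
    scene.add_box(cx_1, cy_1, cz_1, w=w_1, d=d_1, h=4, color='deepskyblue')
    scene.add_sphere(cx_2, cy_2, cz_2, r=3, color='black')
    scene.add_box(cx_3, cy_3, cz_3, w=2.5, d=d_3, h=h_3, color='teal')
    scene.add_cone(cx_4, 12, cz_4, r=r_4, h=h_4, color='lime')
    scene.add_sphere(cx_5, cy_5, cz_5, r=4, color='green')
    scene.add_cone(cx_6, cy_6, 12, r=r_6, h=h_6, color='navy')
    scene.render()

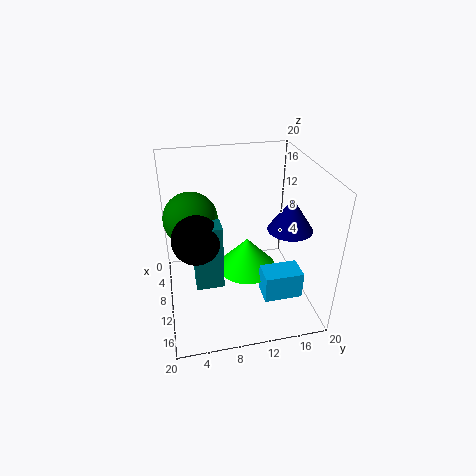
cx_1 = 11
cy_1 = 13
cz_1 = 1.5
w_1 = 3.5
d_1 = 5.5
cx_2 = 14
cy_2 = 4
cz_2 = 13
cx_3 = 13
cy_3 = 3.5
cz_3 = 6.5
d_3 = 3.5
h_3 = 8.5
cx_4 = 7.5
cz_4 = 3
r_4 = 4.5
h_4 = 5
cx_5 = 5
cy_5 = 4
cz_5 = 11
cx_6 = 12.5
cy_6 = 16.5
r_6 = 3
h_6 = 4.5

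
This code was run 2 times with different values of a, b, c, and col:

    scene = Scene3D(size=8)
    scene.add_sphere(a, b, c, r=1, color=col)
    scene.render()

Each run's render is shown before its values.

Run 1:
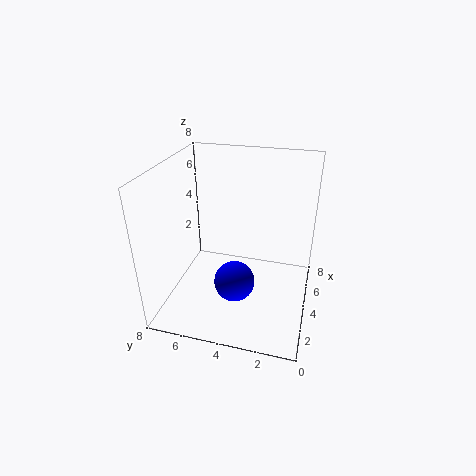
a = 1.5; b = 3.5; c = 3; col = 'blue'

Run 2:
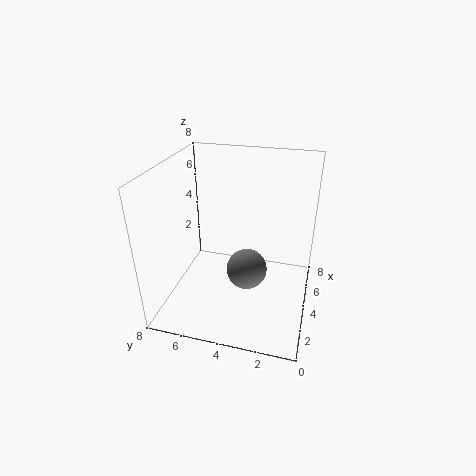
a = 2; b = 3; c = 3.5; col = 'gray'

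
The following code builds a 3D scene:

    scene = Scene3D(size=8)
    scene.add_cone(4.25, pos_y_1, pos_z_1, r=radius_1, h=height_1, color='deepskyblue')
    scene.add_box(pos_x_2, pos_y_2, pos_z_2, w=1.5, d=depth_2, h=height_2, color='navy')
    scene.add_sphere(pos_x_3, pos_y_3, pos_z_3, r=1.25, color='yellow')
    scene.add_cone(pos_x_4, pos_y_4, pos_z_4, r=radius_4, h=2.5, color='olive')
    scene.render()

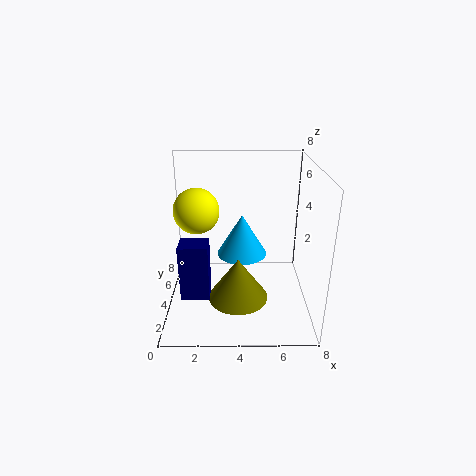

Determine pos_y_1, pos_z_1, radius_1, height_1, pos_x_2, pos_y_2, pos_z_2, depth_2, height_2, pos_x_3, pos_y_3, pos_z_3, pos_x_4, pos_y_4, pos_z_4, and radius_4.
pos_y_1 = 5.5; pos_z_1 = 2.25; radius_1 = 1.5; height_1 = 2.5; pos_x_2 = 1; pos_y_2 = 1.75; pos_z_2 = 1.5; depth_2 = 1.25; height_2 = 3; pos_x_3 = 1.75; pos_y_3 = 4.25; pos_z_3 = 5.5; pos_x_4 = 4; pos_y_4 = 3.75; pos_z_4 = 0.25; radius_4 = 1.75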